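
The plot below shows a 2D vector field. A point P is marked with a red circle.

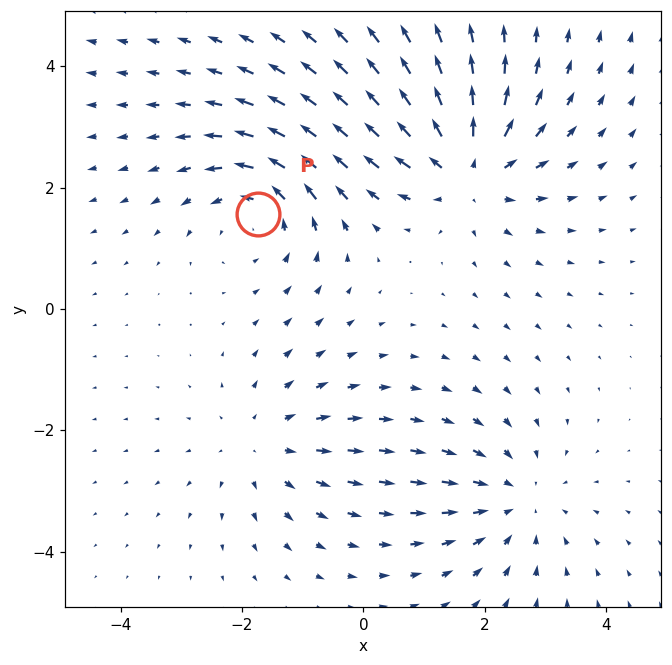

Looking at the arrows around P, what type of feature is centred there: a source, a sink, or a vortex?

At P (-1.7, 1.6) the arrows circulate counterclockwise. Divergence ≈0, curl about +3 — near-zero divergence with nonzero curl is a vortex.

vortex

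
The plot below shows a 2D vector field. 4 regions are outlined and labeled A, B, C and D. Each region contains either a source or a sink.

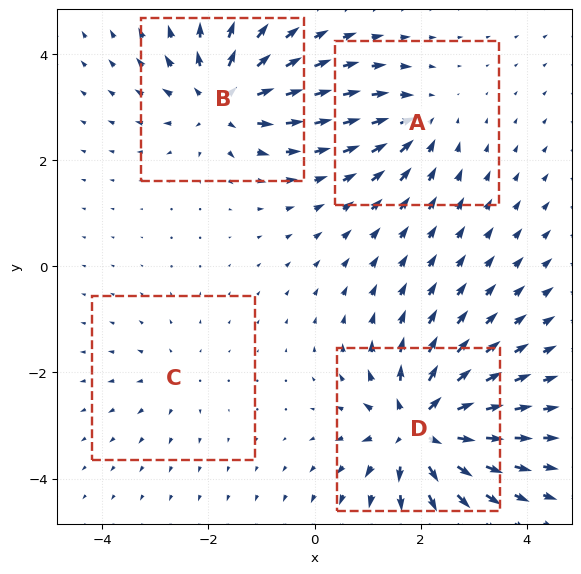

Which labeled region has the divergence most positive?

Divergence at each region's feature centre — A: about -4, B: about +6, C: about +2, D: about +8. Region D is most positive.

D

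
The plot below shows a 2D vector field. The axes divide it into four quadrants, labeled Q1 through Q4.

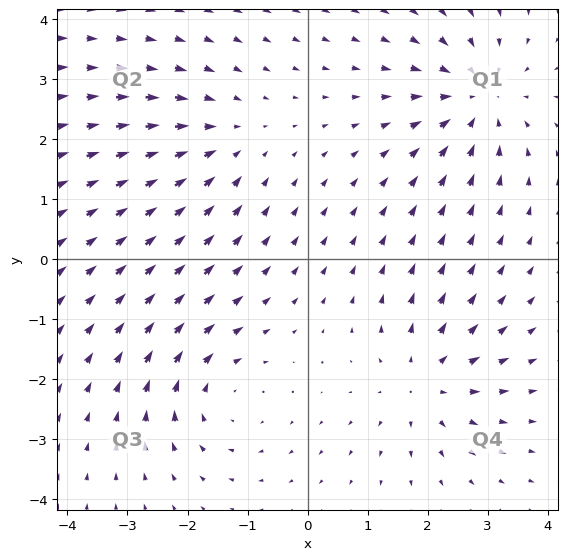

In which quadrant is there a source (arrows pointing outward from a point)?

The source sits at approximately (1.9, -2.0), which lies in quadrant Q4. The divergence there is about +4, positive as expected for a source.

Q4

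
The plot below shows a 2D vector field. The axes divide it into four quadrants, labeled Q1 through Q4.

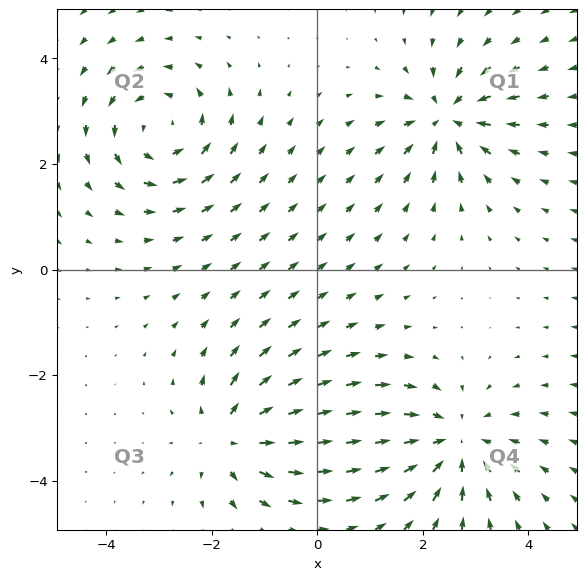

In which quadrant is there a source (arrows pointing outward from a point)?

Q3

The source sits at approximately (-1.6, -3.2), which lies in quadrant Q3. The divergence there is about +5, positive as expected for a source.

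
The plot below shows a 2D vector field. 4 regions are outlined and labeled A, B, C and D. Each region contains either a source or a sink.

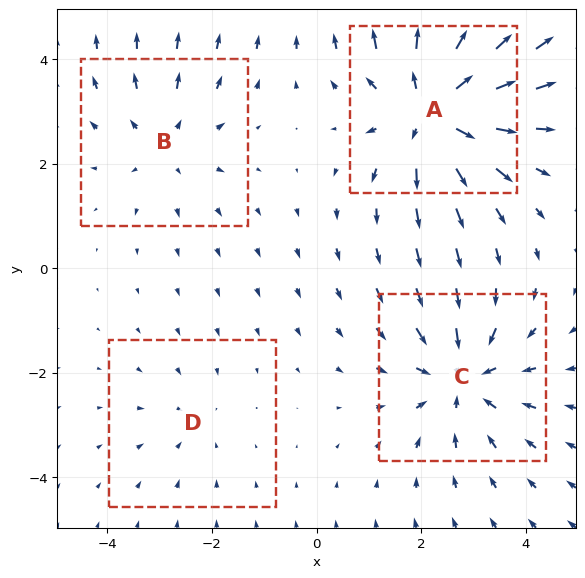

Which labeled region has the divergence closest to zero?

D

Divergence at each region's feature centre — A: about +6, B: about +3, C: about -5, D: about -2. Region D is closest to zero.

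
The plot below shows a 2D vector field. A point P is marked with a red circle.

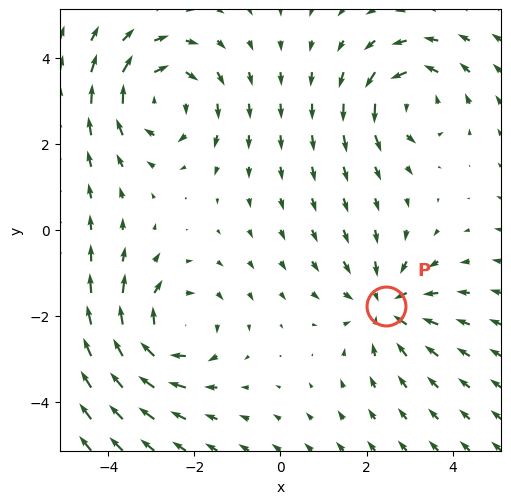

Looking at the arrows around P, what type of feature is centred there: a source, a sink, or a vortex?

sink

At P (2.5, -1.8) the arrows converge inward. Divergence about -3, curl ≈0 — negative divergence with near-zero curl is a sink.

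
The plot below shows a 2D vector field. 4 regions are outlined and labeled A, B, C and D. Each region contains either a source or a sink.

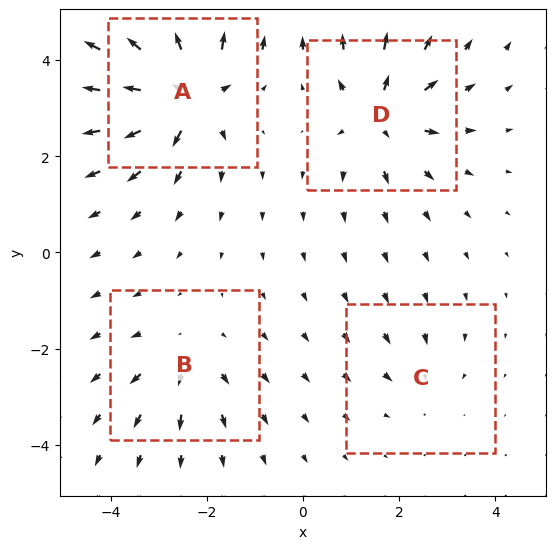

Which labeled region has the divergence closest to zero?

Divergence at each region's feature centre — A: about +9, B: about +4, C: about -3, D: about +6. Region C is closest to zero.

C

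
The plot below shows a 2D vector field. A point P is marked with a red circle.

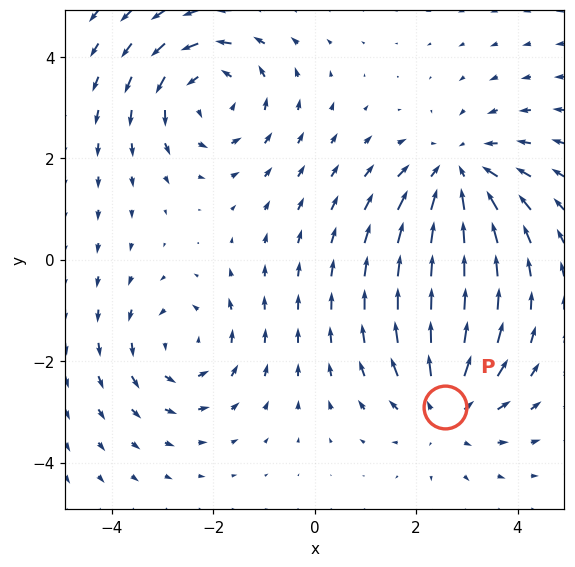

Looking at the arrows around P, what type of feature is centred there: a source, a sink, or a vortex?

At P (2.6, -2.9) the arrows spread outward. Divergence about +3, curl ≈0 — positive divergence with near-zero curl is a source.

source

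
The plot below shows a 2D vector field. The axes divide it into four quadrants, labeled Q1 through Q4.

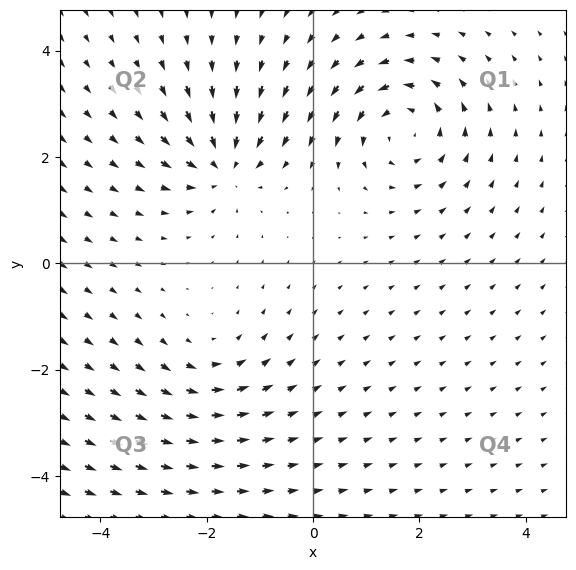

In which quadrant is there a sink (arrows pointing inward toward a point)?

The sink sits at approximately (-1.7, 1.9), which lies in quadrant Q2. The divergence there is about -6, negative as expected for a sink.

Q2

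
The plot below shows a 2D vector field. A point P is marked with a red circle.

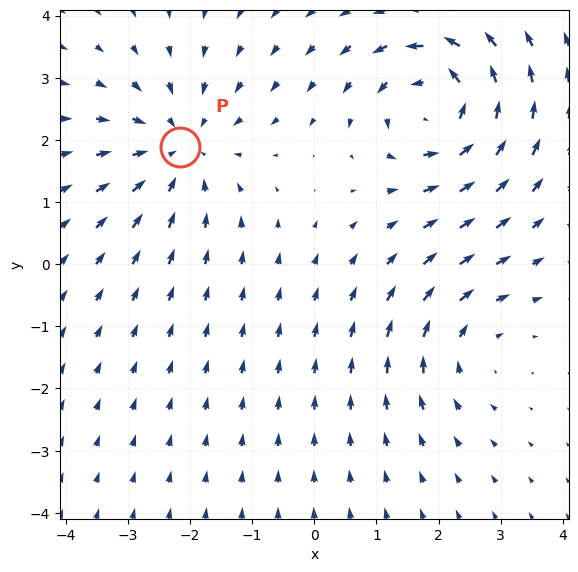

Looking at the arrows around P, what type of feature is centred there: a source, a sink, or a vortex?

At P (-2.2, 1.9) the arrows converge inward. Divergence about -3, curl ≈0 — negative divergence with near-zero curl is a sink.

sink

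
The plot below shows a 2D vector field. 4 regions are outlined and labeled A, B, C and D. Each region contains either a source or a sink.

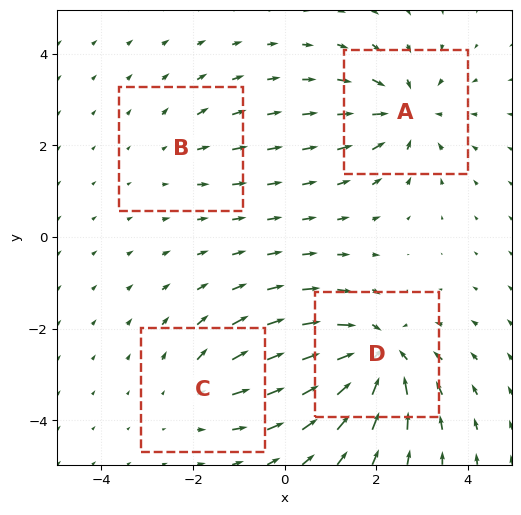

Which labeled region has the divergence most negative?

D

Divergence at each region's feature centre — A: about -5, B: about +2, C: about +3, D: about -7. Region D is most negative.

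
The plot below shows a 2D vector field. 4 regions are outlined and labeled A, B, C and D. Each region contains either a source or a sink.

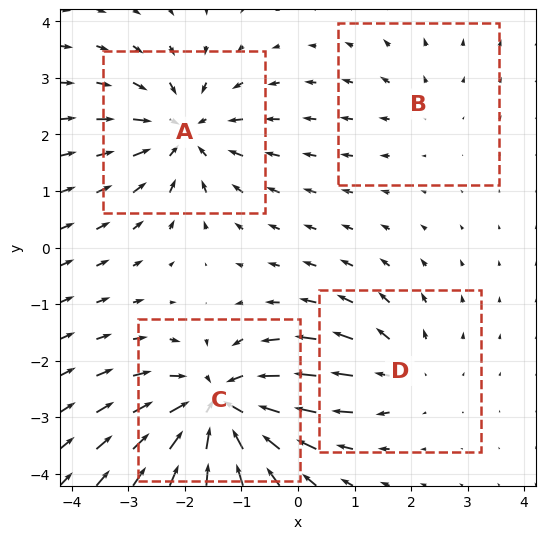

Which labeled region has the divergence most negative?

Divergence at each region's feature centre — A: about -6, B: about +2, C: about -8, D: about +4. Region C is most negative.

C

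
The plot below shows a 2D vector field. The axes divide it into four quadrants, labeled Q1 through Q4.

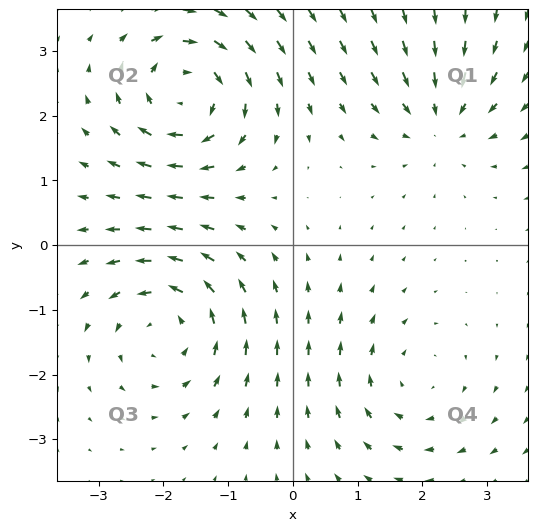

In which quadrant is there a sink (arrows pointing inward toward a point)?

The sink sits at approximately (2.3, 1.9), which lies in quadrant Q1. The divergence there is about -4, negative as expected for a sink.

Q1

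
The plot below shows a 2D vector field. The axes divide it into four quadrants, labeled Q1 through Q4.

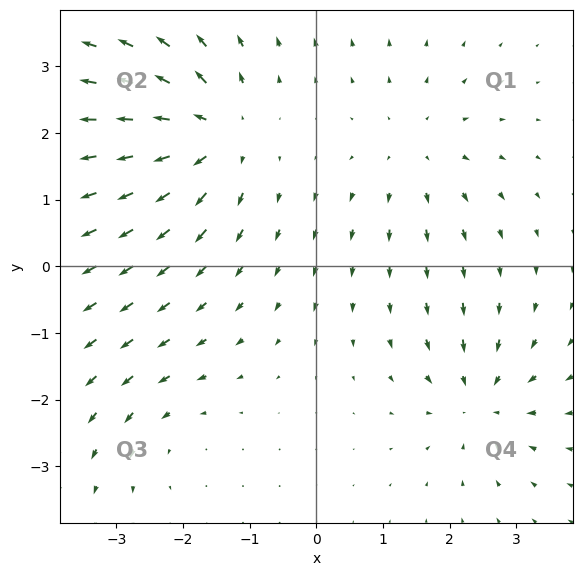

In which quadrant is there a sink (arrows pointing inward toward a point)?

The sink sits at approximately (2.5, -2.0), which lies in quadrant Q4. The divergence there is about -4, negative as expected for a sink.

Q4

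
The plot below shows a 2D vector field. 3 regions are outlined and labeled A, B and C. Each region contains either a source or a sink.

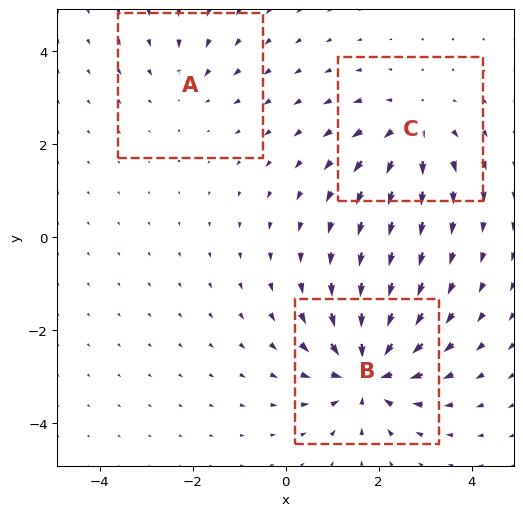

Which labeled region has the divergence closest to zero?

A

Divergence at each region's feature centre — A: about -2, B: about -6, C: about +4. Region A is closest to zero.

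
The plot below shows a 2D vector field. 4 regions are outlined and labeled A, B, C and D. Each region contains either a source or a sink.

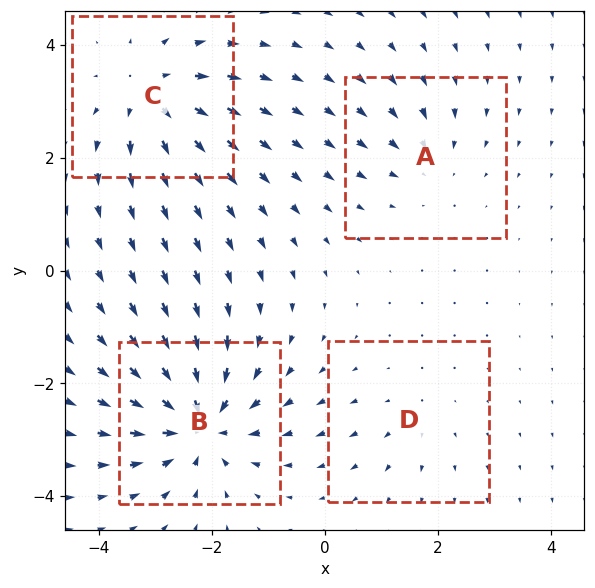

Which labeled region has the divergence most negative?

Divergence at each region's feature centre — A: about -3, B: about -8, C: about +6, D: about +2. Region B is most negative.

B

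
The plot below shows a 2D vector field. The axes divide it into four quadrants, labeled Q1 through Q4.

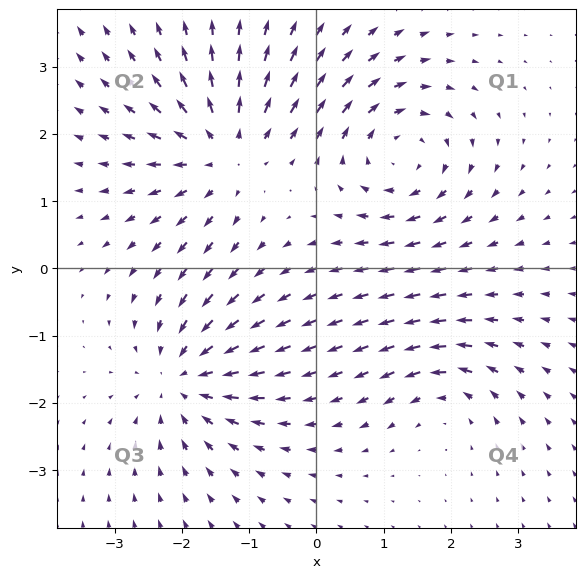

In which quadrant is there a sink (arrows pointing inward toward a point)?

The sink sits at approximately (-2.0, -1.6), which lies in quadrant Q3. The divergence there is about -5, negative as expected for a sink.

Q3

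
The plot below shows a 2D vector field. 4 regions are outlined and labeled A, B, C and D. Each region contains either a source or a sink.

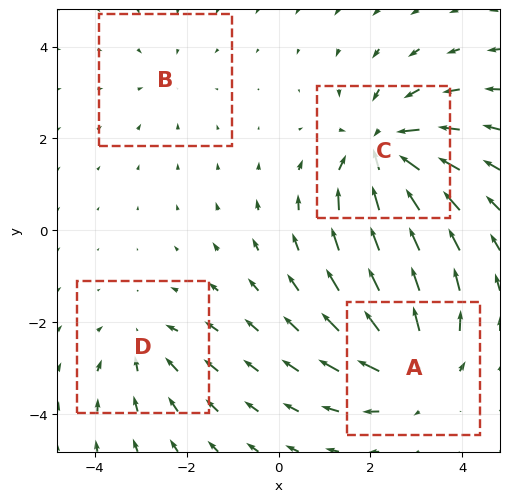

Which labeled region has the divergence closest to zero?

B

Divergence at each region's feature centre — A: about +5, B: about -2, C: about -6, D: about -3. Region B is closest to zero.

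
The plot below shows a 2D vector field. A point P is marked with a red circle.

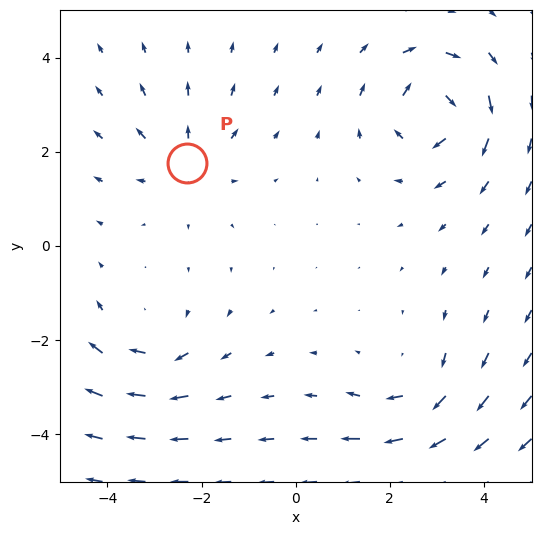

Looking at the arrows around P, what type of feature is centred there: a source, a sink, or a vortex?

At P (-2.3, 1.8) the arrows spread outward. Divergence about +3, curl ≈0 — positive divergence with near-zero curl is a source.

source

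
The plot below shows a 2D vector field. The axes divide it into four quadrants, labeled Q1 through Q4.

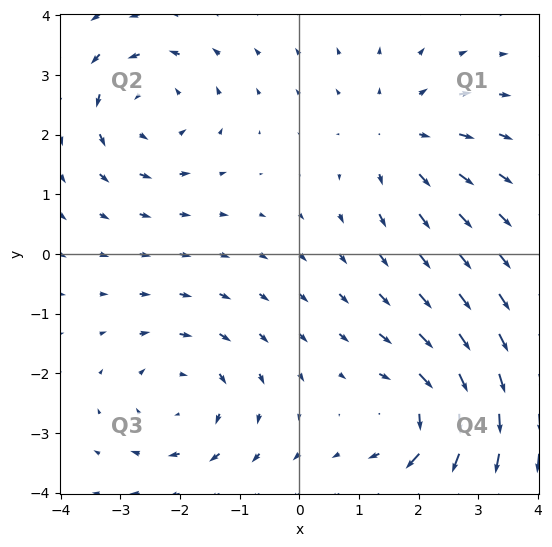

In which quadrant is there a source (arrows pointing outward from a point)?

The source sits at approximately (1.7, 2.0), which lies in quadrant Q1. The divergence there is about +3, positive as expected for a source.

Q1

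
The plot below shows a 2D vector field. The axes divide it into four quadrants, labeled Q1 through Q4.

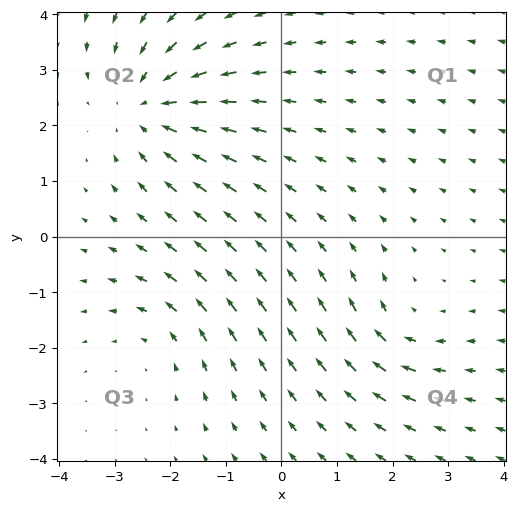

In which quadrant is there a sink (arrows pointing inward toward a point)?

Q2

The sink sits at approximately (-2.4, 2.3), which lies in quadrant Q2. The divergence there is about -4, negative as expected for a sink.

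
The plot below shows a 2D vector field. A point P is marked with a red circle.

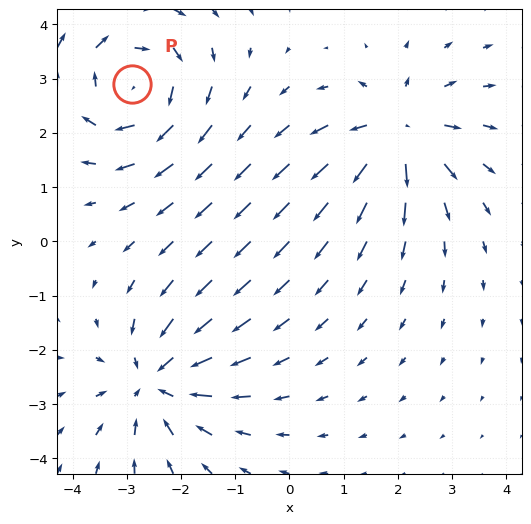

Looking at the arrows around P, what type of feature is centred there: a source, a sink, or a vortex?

At P (-2.9, 2.9) the arrows circulate clockwise. Divergence ≈0, curl about -3 — near-zero divergence with nonzero curl is a vortex.

vortex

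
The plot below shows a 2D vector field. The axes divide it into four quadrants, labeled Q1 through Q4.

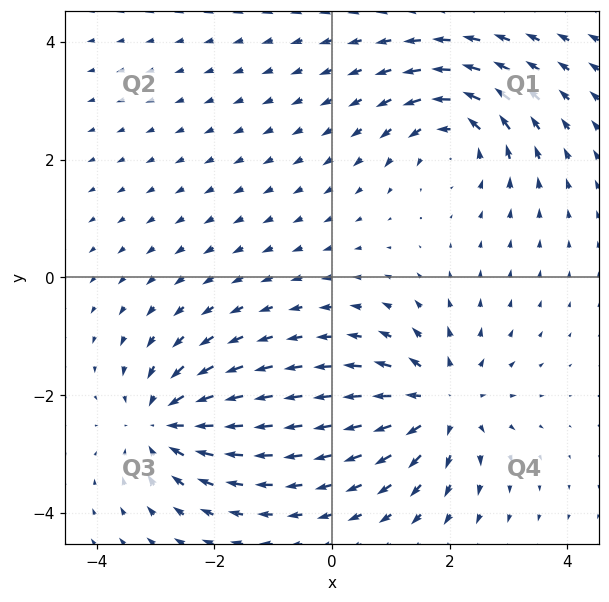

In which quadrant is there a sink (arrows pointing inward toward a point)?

Q3

The sink sits at approximately (-2.9, -2.5), which lies in quadrant Q3. The divergence there is about -5, negative as expected for a sink.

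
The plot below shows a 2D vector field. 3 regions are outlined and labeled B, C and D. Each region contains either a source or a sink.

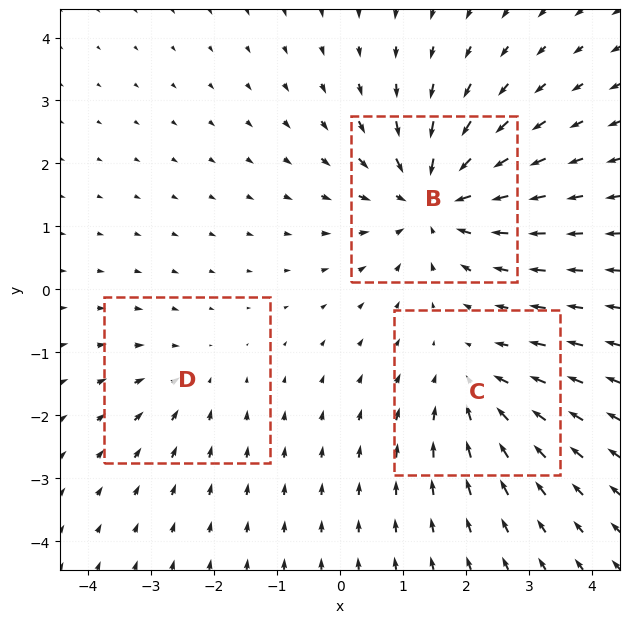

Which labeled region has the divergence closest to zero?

Divergence at each region's feature centre — B: about -5, C: about -3, D: about -2. Region D is closest to zero.

D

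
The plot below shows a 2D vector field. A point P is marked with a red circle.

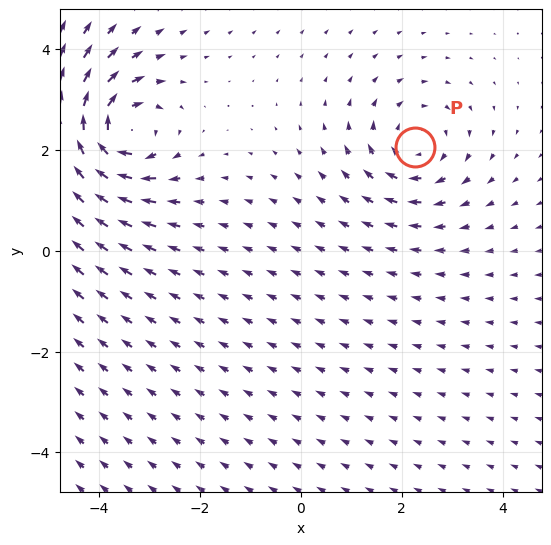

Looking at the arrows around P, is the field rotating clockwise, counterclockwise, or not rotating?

Near P at (2.3, 2.1) the arrows circulate clockwise. The curl (z-component) there is about -3; negative curl means clockwise rotation.

clockwise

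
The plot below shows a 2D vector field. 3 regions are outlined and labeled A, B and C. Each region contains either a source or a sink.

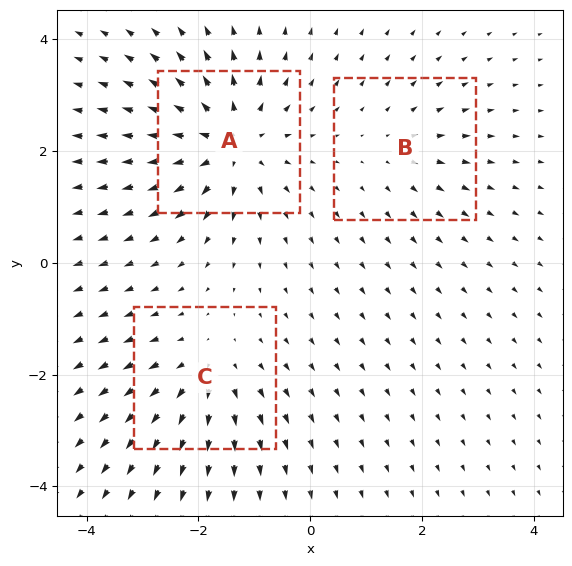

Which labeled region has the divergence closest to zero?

B

Divergence at each region's feature centre — A: about +5, B: about +2, C: about +3. Region B is closest to zero.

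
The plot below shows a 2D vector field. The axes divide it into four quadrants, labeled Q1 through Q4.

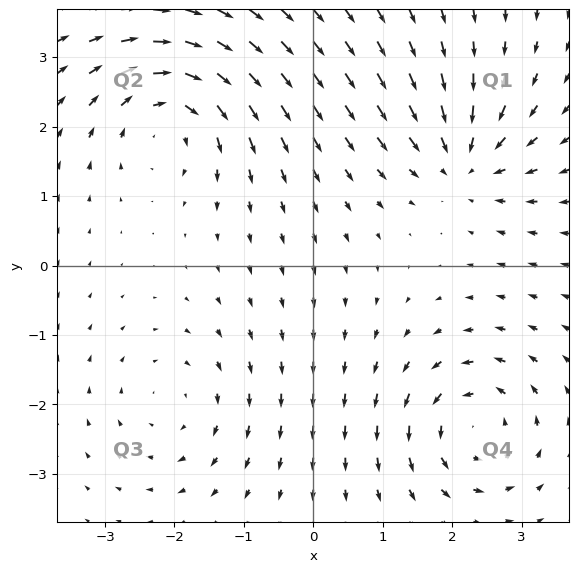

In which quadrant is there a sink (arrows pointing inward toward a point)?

Q1

The sink sits at approximately (2.2, 1.5), which lies in quadrant Q1. The divergence there is about -5, negative as expected for a sink.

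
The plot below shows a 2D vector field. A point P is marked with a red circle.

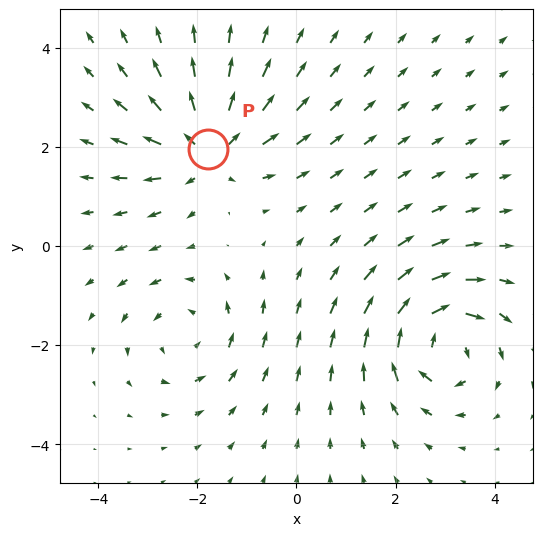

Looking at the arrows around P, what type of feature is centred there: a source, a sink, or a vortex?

At P (-1.8, 2.0) the arrows spread outward. Divergence about +4, curl ≈0 — positive divergence with near-zero curl is a source.

source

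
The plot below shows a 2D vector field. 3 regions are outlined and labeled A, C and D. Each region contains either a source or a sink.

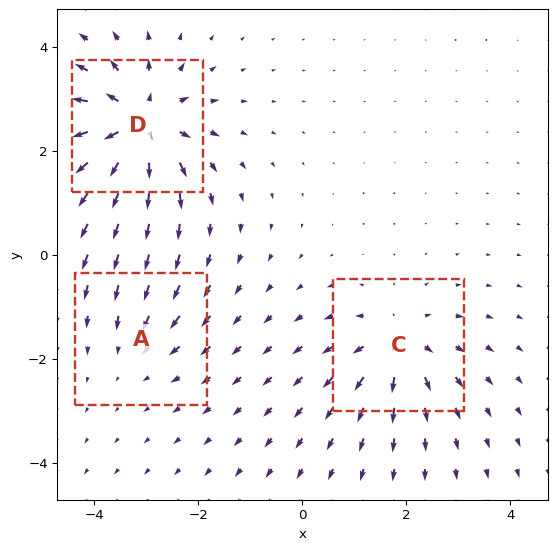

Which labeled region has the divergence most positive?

Divergence at each region's feature centre — A: about -2, C: about +4, D: about +6. Region D is most positive.

D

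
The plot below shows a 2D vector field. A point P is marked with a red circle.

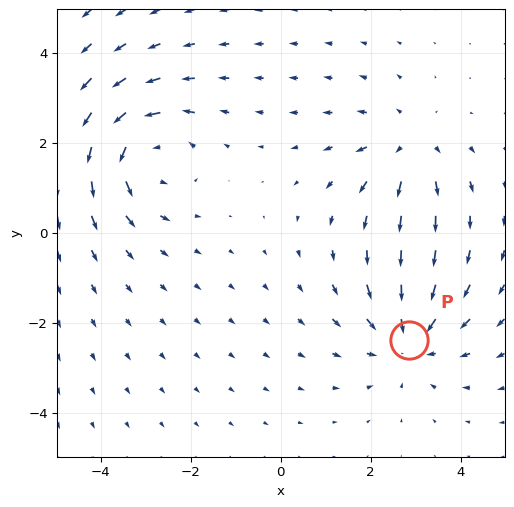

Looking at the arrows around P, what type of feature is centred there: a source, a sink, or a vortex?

sink

At P (2.8, -2.4) the arrows converge inward. Divergence about -4, curl ≈0 — negative divergence with near-zero curl is a sink.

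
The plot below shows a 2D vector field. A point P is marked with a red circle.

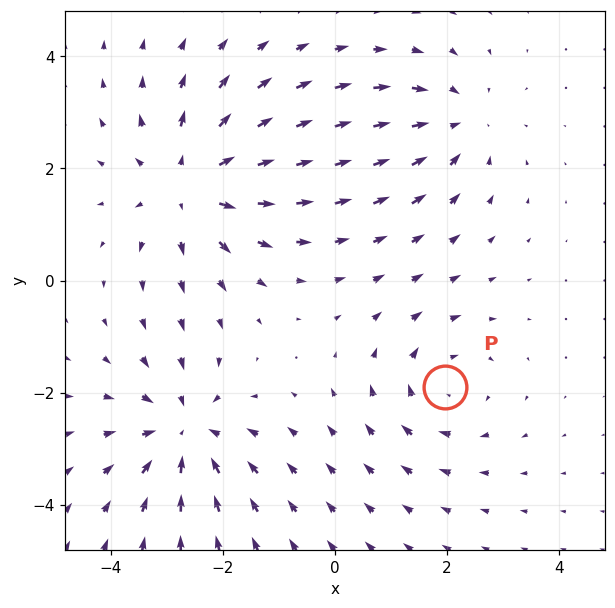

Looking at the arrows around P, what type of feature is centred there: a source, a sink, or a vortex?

At P (2.0, -1.9) the arrows circulate clockwise. Divergence ≈0, curl about -3 — near-zero divergence with nonzero curl is a vortex.

vortex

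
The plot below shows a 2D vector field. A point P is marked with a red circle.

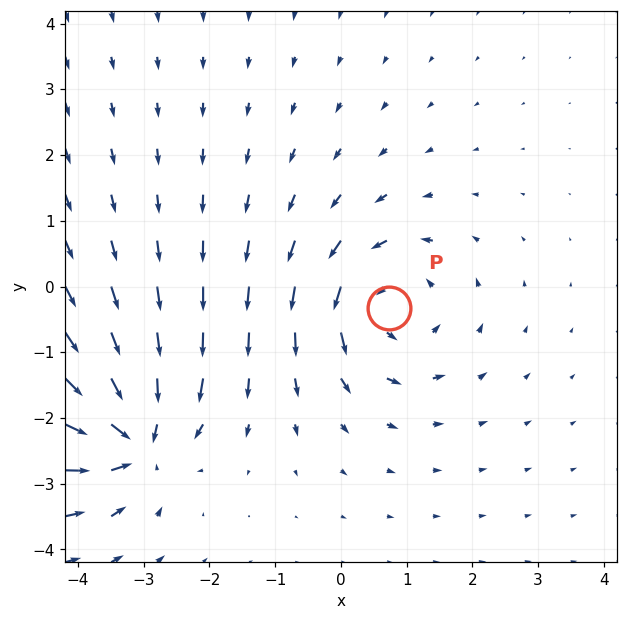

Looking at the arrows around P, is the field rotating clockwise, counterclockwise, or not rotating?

Near P at (0.7, -0.3) the arrows circulate counterclockwise. The curl (z-component) there is about +3; positive curl means counterclockwise rotation.

counterclockwise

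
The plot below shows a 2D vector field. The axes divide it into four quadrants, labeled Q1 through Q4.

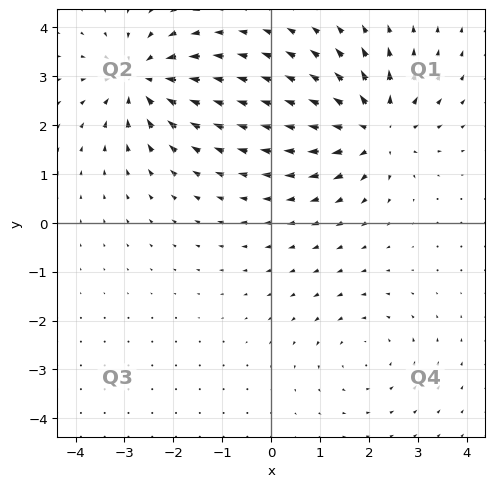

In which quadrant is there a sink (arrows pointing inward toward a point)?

The sink sits at approximately (-2.7, 2.9), which lies in quadrant Q2. The divergence there is about -5, negative as expected for a sink.

Q2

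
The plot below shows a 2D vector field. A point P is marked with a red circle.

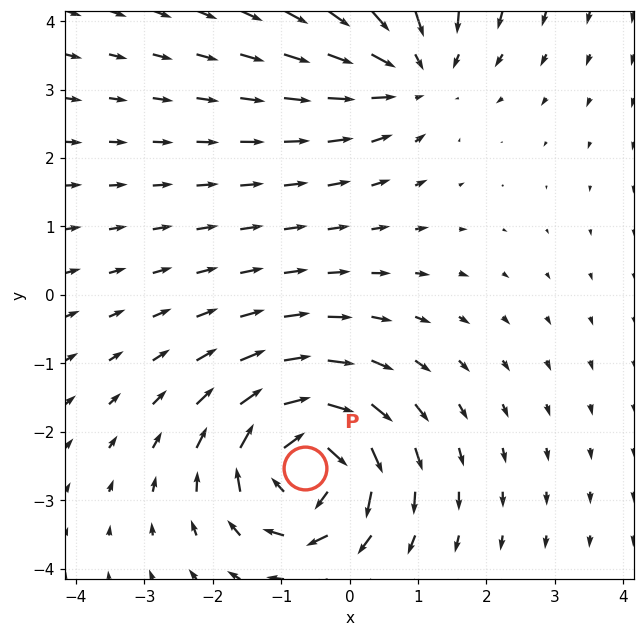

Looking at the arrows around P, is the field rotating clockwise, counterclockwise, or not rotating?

Near P at (-0.7, -2.5) the arrows circulate clockwise. The curl (z-component) there is about -5; negative curl means clockwise rotation.

clockwise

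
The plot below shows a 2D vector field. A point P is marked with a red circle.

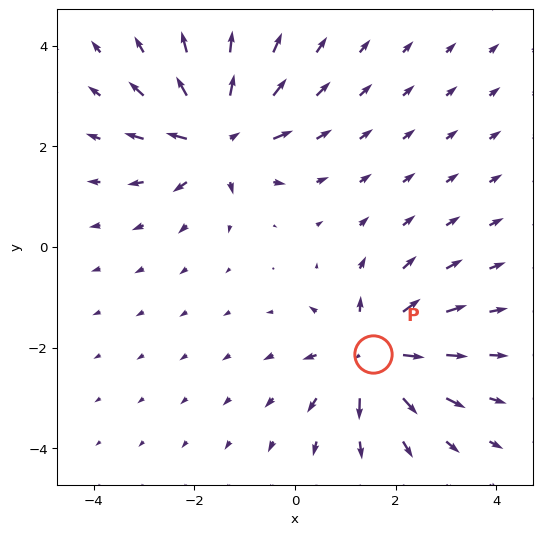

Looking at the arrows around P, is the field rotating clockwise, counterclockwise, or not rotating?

not rotating

Near P at (1.5, -2.1) the arrows show no circulation. The curl there is ≈0.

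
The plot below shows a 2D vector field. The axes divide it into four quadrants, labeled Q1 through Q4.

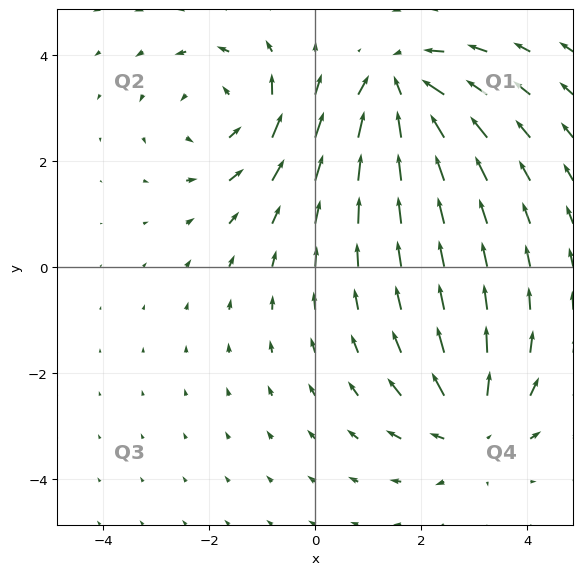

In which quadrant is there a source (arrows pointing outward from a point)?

Q4

The source sits at approximately (3.0, -3.0), which lies in quadrant Q4. The divergence there is about +4, positive as expected for a source.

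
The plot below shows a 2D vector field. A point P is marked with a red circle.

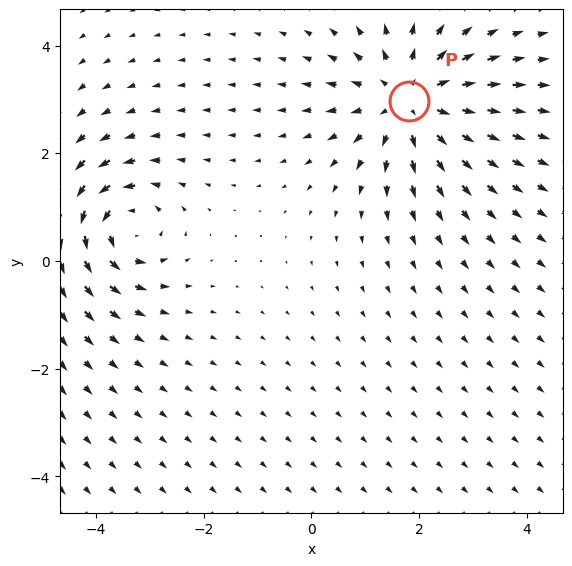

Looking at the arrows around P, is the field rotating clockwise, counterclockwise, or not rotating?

not rotating

Near P at (1.8, 3.0) the arrows show no circulation. The curl there is ≈0.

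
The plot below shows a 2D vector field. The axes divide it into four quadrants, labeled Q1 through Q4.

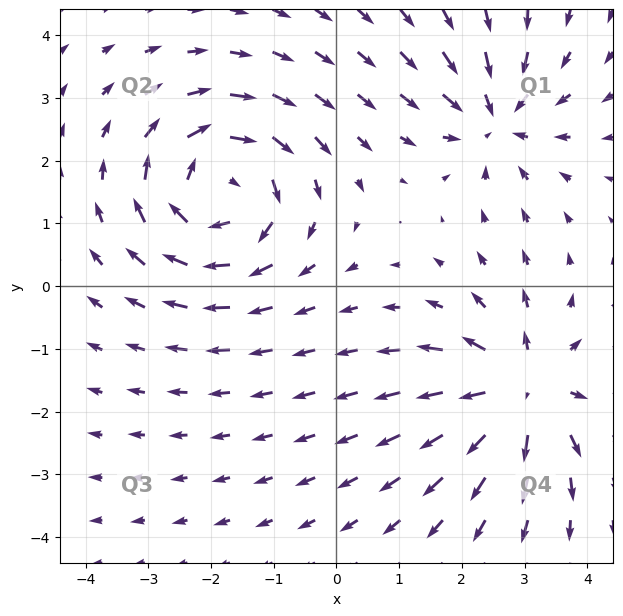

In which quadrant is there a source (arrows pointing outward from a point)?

The source sits at approximately (3.0, -1.7), which lies in quadrant Q4. The divergence there is about +5, positive as expected for a source.

Q4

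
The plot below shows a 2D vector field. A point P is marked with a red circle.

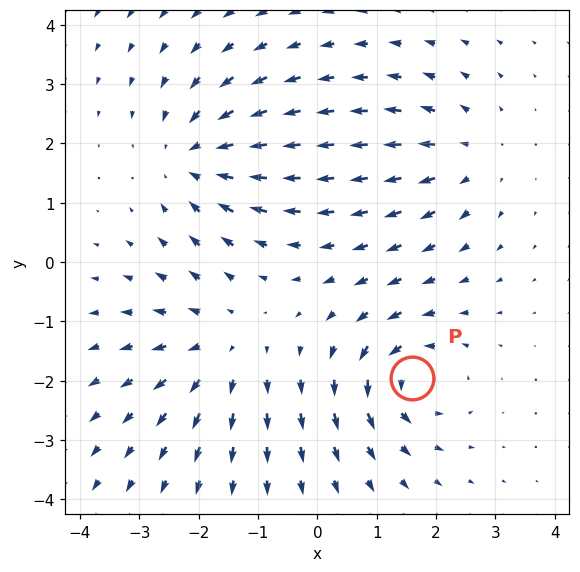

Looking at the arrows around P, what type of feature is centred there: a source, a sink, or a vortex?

At P (1.6, -1.9) the arrows circulate counterclockwise. Divergence ≈0, curl about +5 — near-zero divergence with nonzero curl is a vortex.

vortex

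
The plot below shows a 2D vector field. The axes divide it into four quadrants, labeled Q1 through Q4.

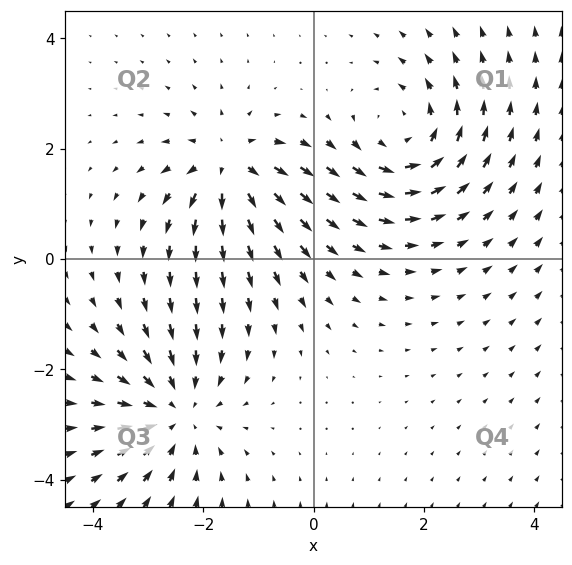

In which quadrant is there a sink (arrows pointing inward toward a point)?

The sink sits at approximately (-2.5, -2.8), which lies in quadrant Q3. The divergence there is about -3, negative as expected for a sink.

Q3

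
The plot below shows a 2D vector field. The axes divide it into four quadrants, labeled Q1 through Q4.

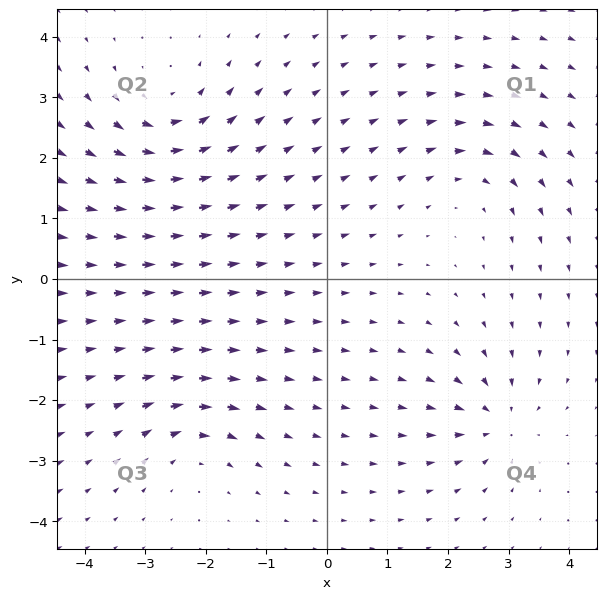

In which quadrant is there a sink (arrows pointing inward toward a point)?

The sink sits at approximately (2.8, -2.3), which lies in quadrant Q4. The divergence there is about -5, negative as expected for a sink.

Q4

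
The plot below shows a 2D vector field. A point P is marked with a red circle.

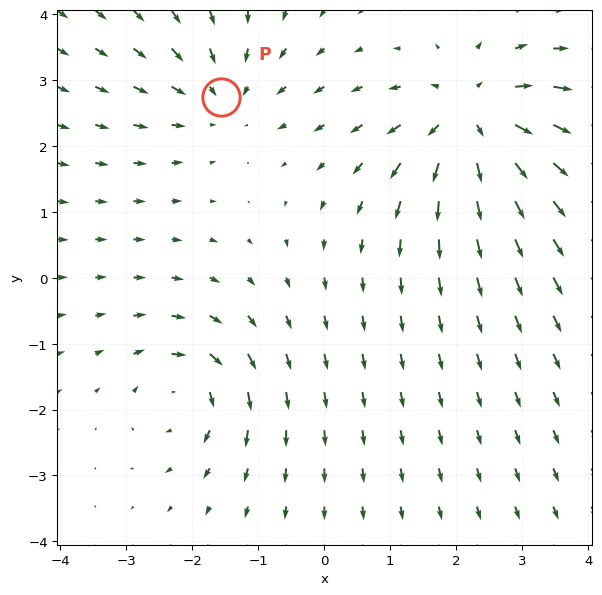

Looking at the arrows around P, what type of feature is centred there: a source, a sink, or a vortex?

sink

At P (-1.6, 2.7) the arrows converge inward. Divergence about -3, curl ≈0 — negative divergence with near-zero curl is a sink.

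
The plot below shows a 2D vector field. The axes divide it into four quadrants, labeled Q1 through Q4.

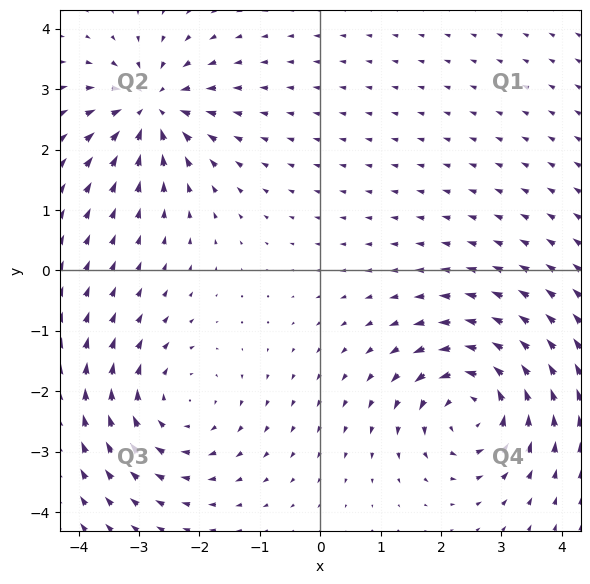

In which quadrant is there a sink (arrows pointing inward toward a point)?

The sink sits at approximately (-2.8, 2.7), which lies in quadrant Q2. The divergence there is about -5, negative as expected for a sink.

Q2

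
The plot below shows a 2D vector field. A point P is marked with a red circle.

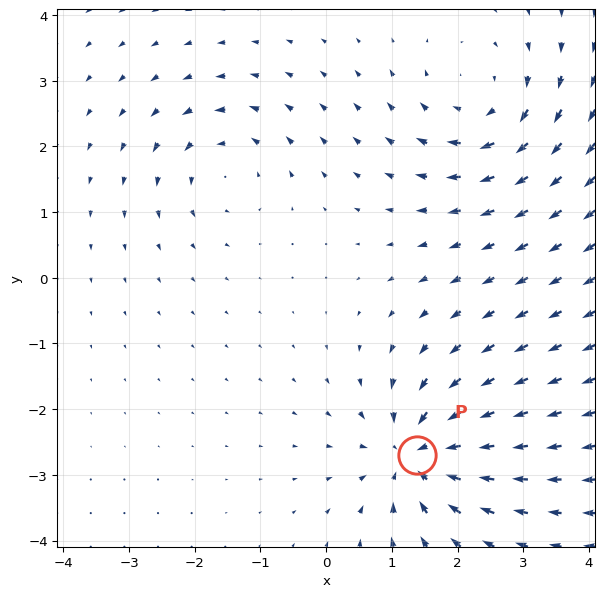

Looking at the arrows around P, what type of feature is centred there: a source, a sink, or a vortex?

sink

At P (1.4, -2.7) the arrows converge inward. Divergence about -7, curl ≈0 — negative divergence with near-zero curl is a sink.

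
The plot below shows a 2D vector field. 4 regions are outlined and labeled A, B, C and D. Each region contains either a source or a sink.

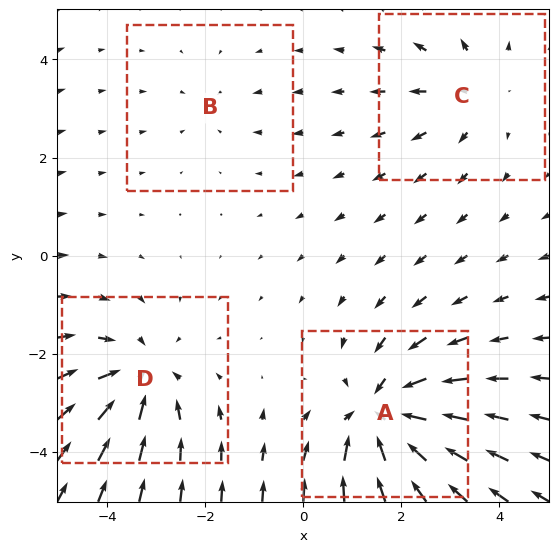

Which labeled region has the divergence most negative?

A

Divergence at each region's feature centre — A: about -6, B: about -2, C: about +3, D: about -4. Region A is most negative.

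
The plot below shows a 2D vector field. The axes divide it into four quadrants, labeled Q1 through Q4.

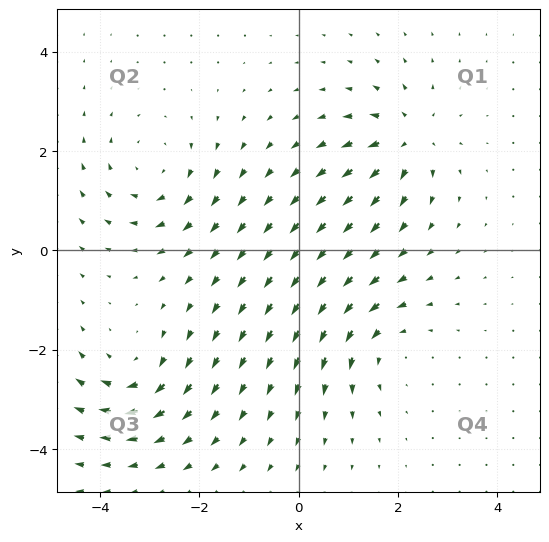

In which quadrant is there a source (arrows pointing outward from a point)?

The source sits at approximately (2.2, 2.3), which lies in quadrant Q1. The divergence there is about +5, positive as expected for a source.

Q1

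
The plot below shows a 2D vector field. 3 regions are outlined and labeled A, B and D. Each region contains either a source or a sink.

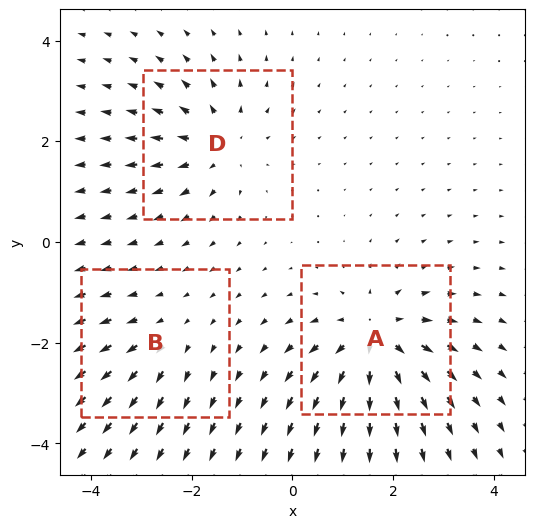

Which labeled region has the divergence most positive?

A

Divergence at each region's feature centre — A: about +5, B: about +2, D: about +3. Region A is most positive.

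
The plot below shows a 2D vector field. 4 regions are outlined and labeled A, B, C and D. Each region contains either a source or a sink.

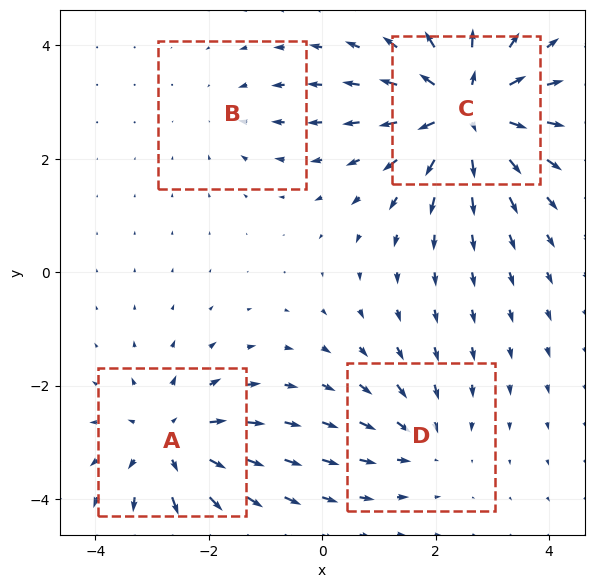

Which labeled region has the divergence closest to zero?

B

Divergence at each region's feature centre — A: about +5, B: about -2, C: about +8, D: about -3. Region B is closest to zero.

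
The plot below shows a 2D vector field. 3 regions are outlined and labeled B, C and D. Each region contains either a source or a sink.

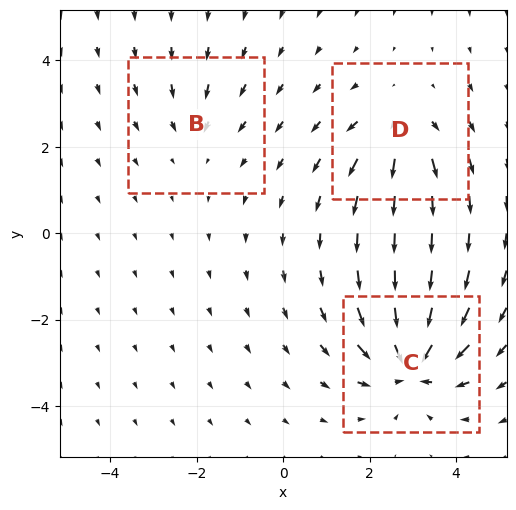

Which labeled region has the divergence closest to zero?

Divergence at each region's feature centre — B: about -2, C: about -6, D: about +4. Region B is closest to zero.

B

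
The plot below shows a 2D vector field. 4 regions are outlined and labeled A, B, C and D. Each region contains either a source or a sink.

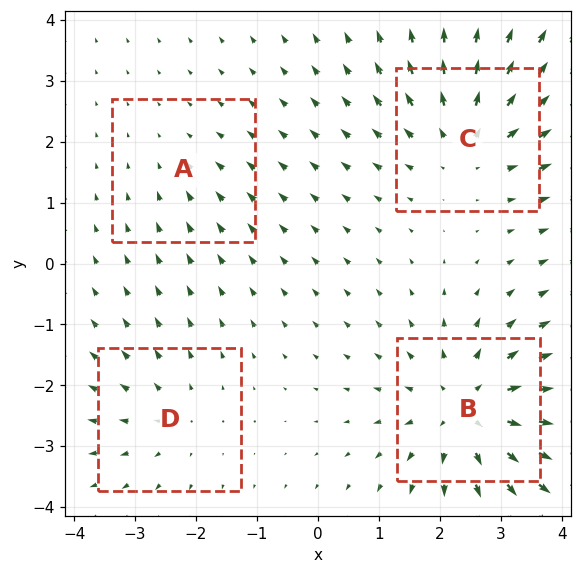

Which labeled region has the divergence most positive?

Divergence at each region's feature centre — A: about -2, B: about +6, C: about +5, D: about +3. Region B is most positive.

B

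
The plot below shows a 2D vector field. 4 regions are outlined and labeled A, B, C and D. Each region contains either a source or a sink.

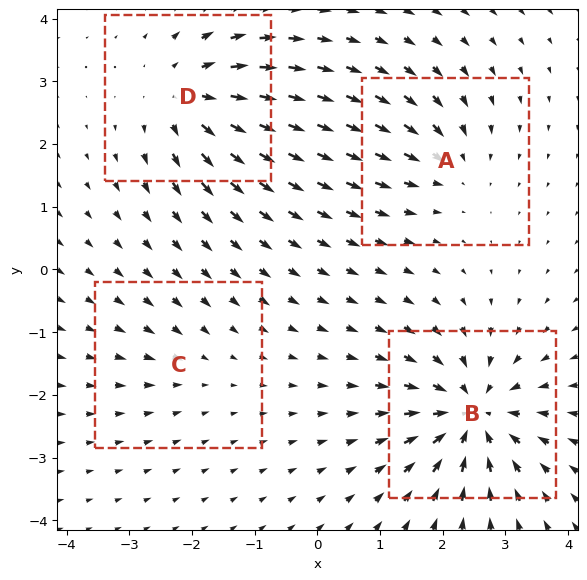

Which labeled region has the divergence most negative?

Divergence at each region's feature centre — A: about -4, B: about -8, C: about -2, D: about +6. Region B is most negative.

B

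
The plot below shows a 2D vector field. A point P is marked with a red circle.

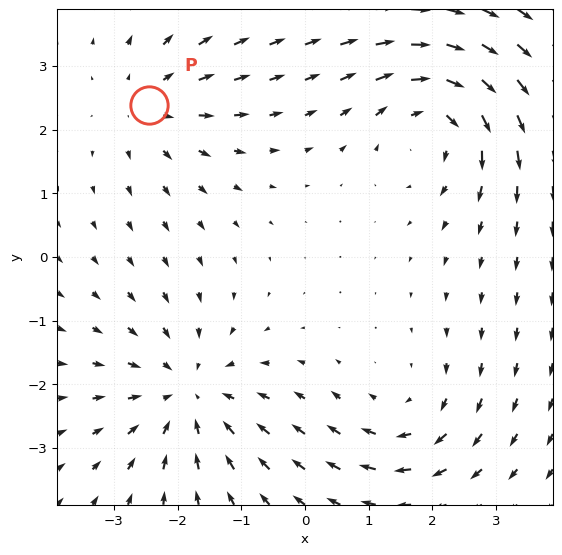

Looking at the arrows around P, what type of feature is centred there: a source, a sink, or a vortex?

source

At P (-2.4, 2.4) the arrows spread outward. Divergence about +3, curl ≈0 — positive divergence with near-zero curl is a source.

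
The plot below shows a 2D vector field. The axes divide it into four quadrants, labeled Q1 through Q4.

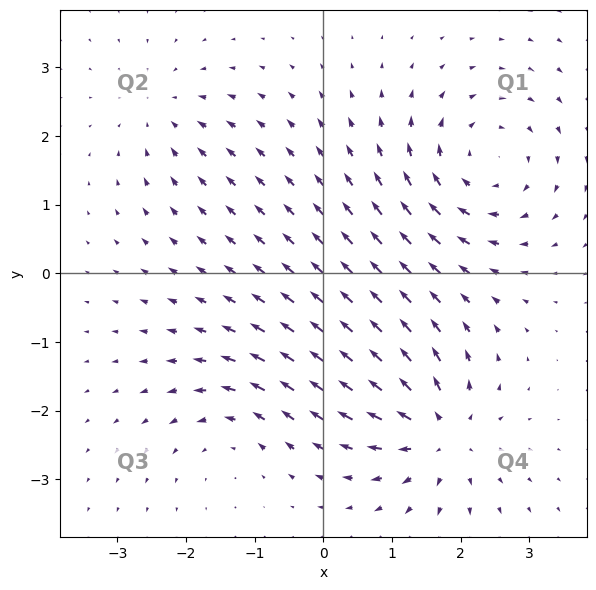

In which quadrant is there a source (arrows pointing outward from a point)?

Q4

The source sits at approximately (1.7, -2.3), which lies in quadrant Q4. The divergence there is about +6, positive as expected for a source.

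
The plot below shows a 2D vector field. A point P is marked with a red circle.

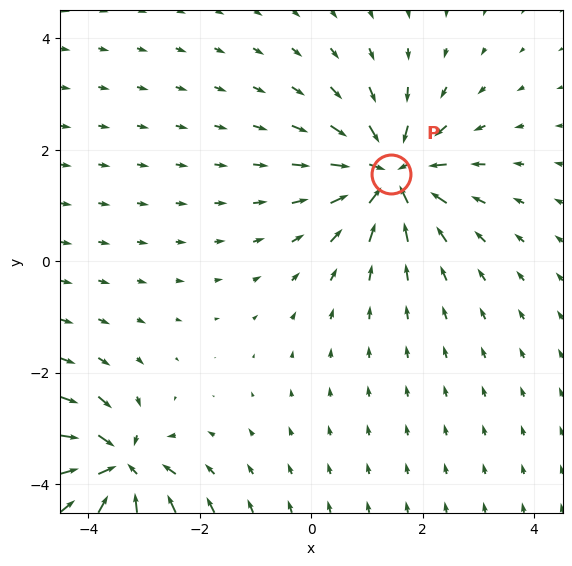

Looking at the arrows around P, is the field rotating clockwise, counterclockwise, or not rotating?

Near P at (1.4, 1.6) the arrows show no circulation. The curl there is ≈0.

not rotating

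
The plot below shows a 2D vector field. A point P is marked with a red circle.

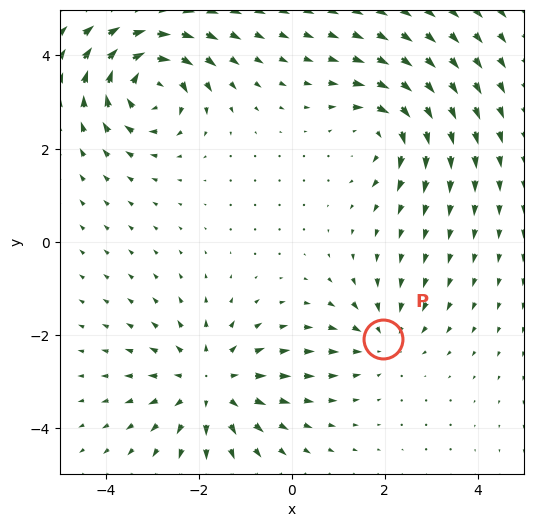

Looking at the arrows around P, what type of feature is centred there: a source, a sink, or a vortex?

At P (1.9, -2.1) the arrows converge inward. Divergence about -3, curl ≈0 — negative divergence with near-zero curl is a sink.

sink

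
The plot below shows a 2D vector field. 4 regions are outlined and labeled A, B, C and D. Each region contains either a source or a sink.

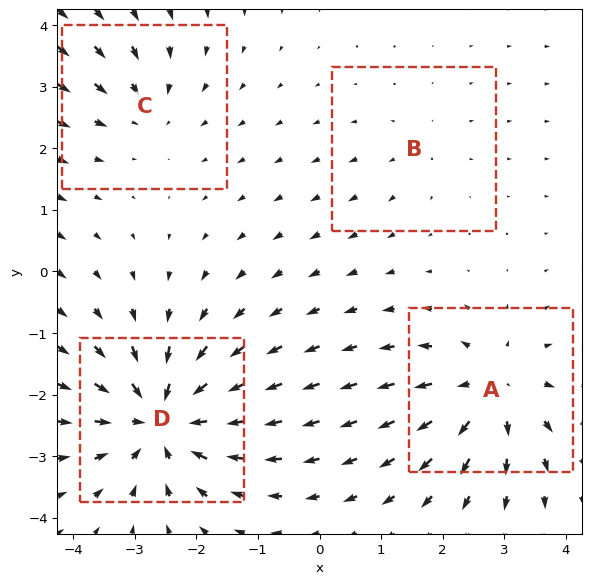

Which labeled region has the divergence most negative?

D

Divergence at each region's feature centre — A: about +5, B: about +2, C: about -3, D: about -7. Region D is most negative.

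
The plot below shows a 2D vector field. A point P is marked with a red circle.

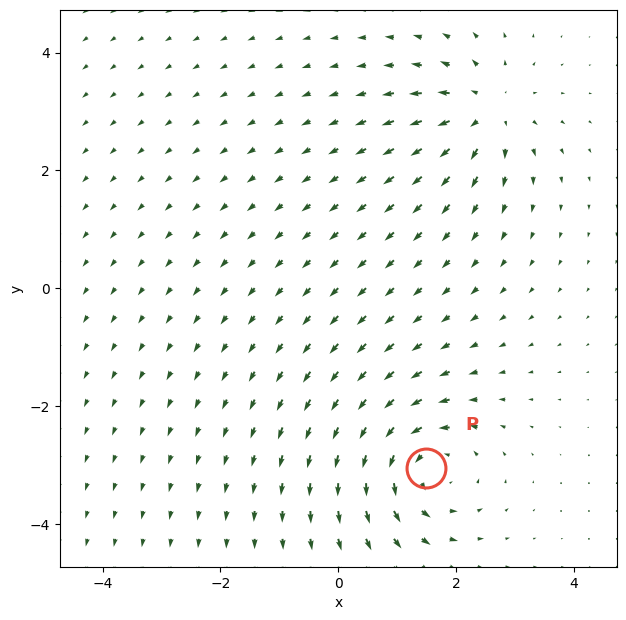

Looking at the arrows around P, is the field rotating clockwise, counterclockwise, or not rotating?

Near P at (1.5, -3.1) the arrows circulate counterclockwise. The curl (z-component) there is about +6; positive curl means counterclockwise rotation.

counterclockwise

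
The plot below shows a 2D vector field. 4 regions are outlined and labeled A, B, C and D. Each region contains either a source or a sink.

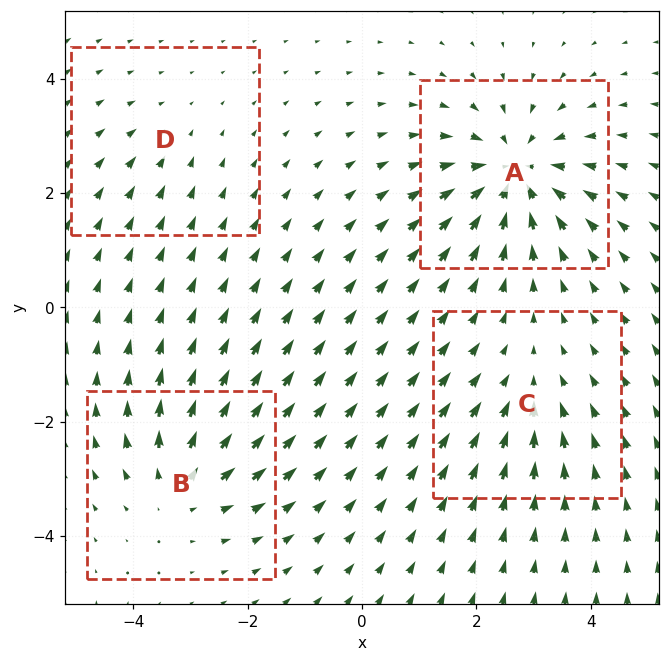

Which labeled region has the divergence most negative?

Divergence at each region's feature centre — A: about -7, B: about +4, C: about -3, D: about -2. Region A is most negative.

A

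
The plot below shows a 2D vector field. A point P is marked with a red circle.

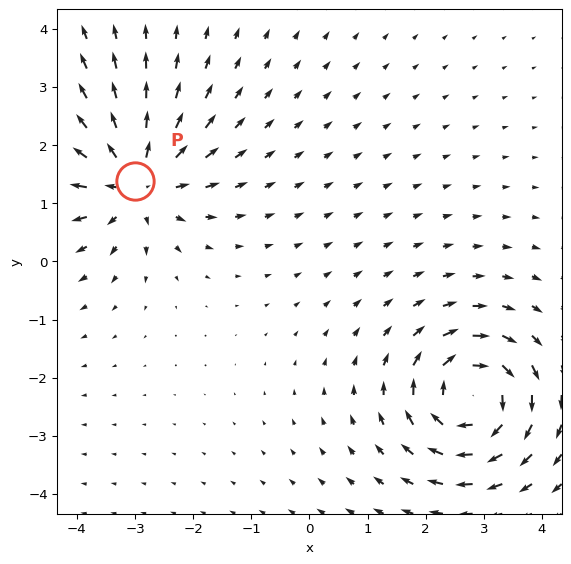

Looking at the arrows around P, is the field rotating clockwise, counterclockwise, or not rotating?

not rotating

Near P at (-3.0, 1.4) the arrows show no circulation. The curl there is ≈0.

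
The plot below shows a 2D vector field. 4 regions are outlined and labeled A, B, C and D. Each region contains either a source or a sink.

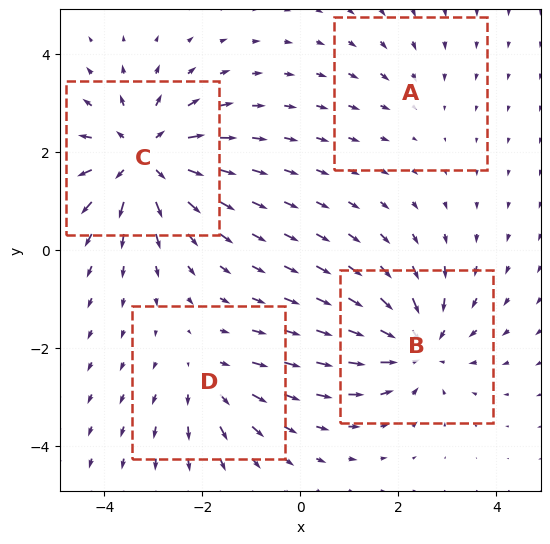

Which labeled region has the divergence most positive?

Divergence at each region's feature centre — A: about -2, B: about -5, C: about +6, D: about +3. Region C is most positive.

C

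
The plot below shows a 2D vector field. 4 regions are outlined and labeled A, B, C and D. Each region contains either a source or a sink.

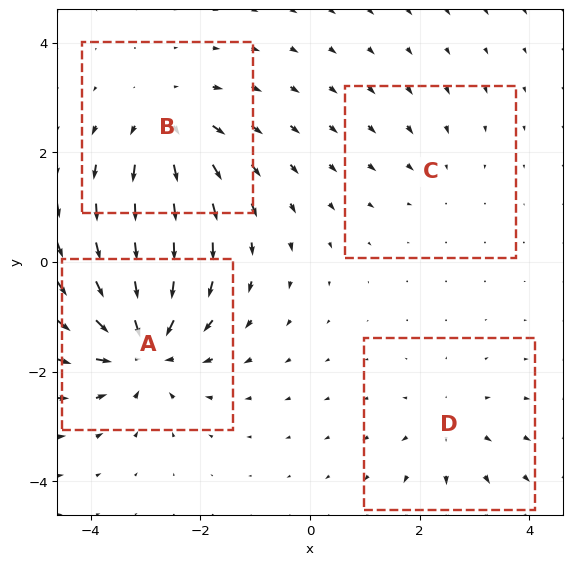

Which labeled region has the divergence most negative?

A

Divergence at each region's feature centre — A: about -7, B: about +5, C: about -2, D: about +3. Region A is most negative.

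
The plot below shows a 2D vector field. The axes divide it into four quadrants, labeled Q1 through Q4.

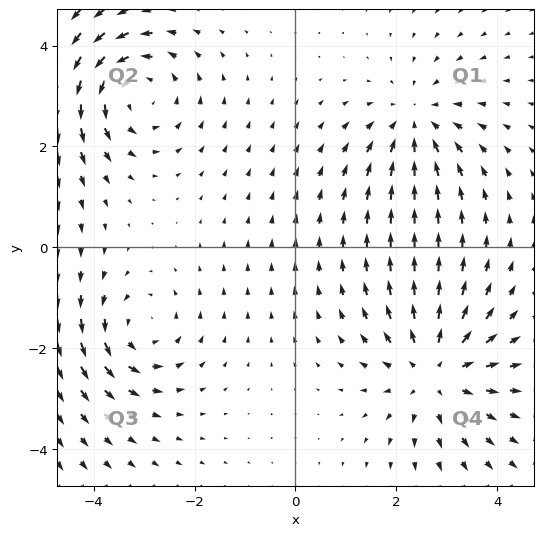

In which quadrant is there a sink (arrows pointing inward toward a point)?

The sink sits at approximately (2.4, 2.5), which lies in quadrant Q1. The divergence there is about -3, negative as expected for a sink.

Q1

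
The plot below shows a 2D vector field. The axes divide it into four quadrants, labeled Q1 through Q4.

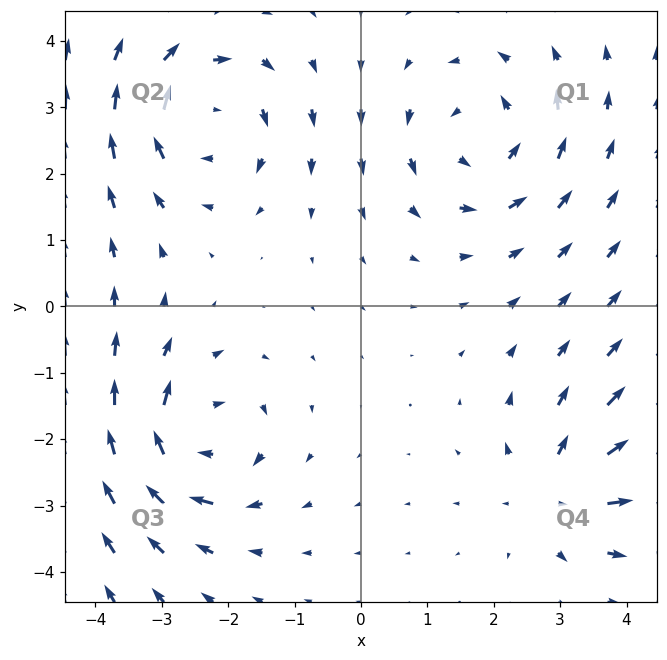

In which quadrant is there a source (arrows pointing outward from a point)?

The source sits at approximately (3.0, -2.8), which lies in quadrant Q4. The divergence there is about +3, positive as expected for a source.

Q4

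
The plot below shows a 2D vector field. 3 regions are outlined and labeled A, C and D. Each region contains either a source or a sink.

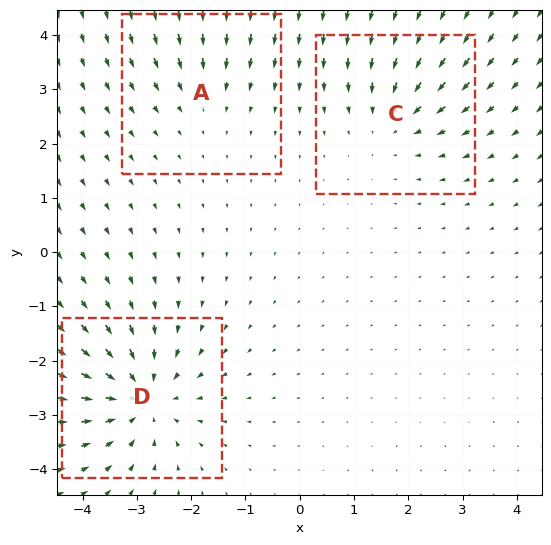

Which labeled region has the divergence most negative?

Divergence at each region's feature centre — A: about -2, C: about -3, D: about -5. Region D is most negative.

D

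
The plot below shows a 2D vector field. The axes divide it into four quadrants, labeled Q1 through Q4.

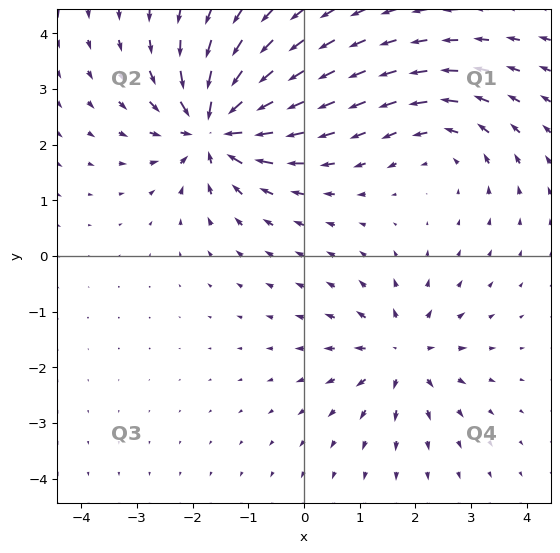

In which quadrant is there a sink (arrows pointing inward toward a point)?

The sink sits at approximately (-1.6, 2.3), which lies in quadrant Q2. The divergence there is about -6, negative as expected for a sink.

Q2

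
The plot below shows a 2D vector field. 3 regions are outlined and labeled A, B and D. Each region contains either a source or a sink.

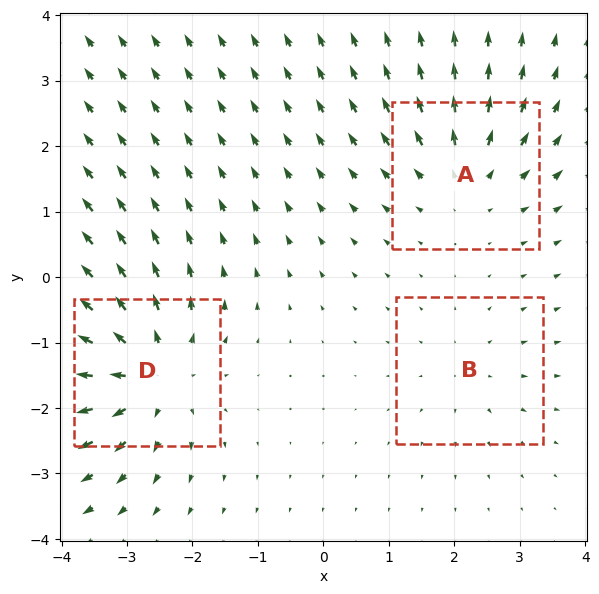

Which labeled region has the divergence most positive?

Divergence at each region's feature centre — A: about +4, B: about +2, D: about +5. Region D is most positive.

D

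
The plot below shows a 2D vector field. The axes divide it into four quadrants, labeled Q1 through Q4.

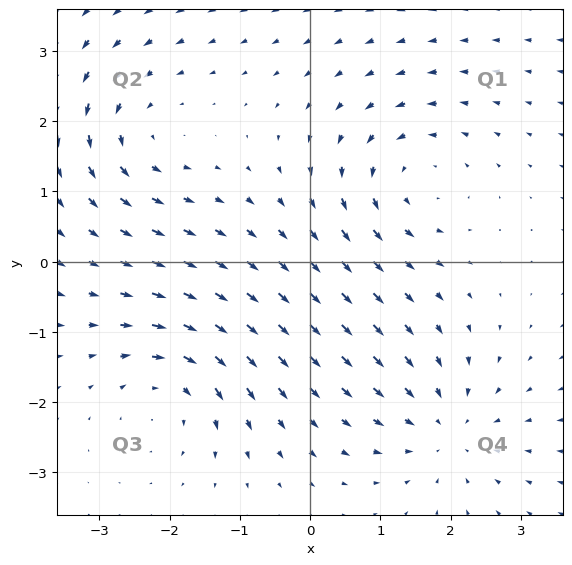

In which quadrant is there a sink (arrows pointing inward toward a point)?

The sink sits at approximately (1.9, -2.4), which lies in quadrant Q4. The divergence there is about -4, negative as expected for a sink.

Q4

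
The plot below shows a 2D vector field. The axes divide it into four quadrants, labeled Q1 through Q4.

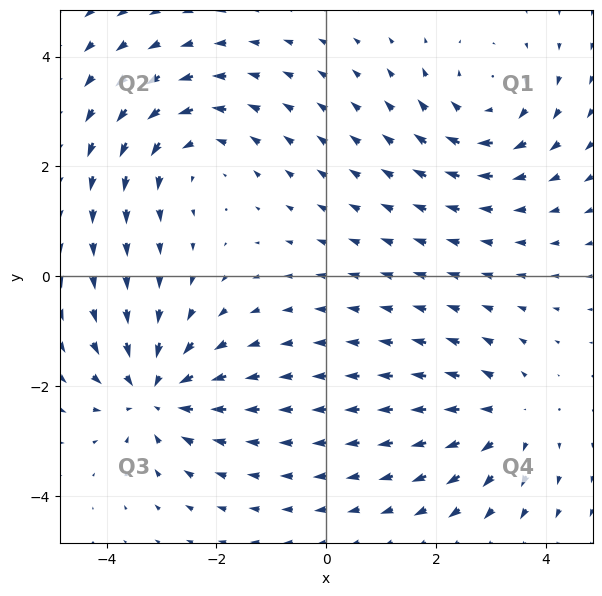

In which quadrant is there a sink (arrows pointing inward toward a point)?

The sink sits at approximately (-3.1, -2.1), which lies in quadrant Q3. The divergence there is about -5, negative as expected for a sink.

Q3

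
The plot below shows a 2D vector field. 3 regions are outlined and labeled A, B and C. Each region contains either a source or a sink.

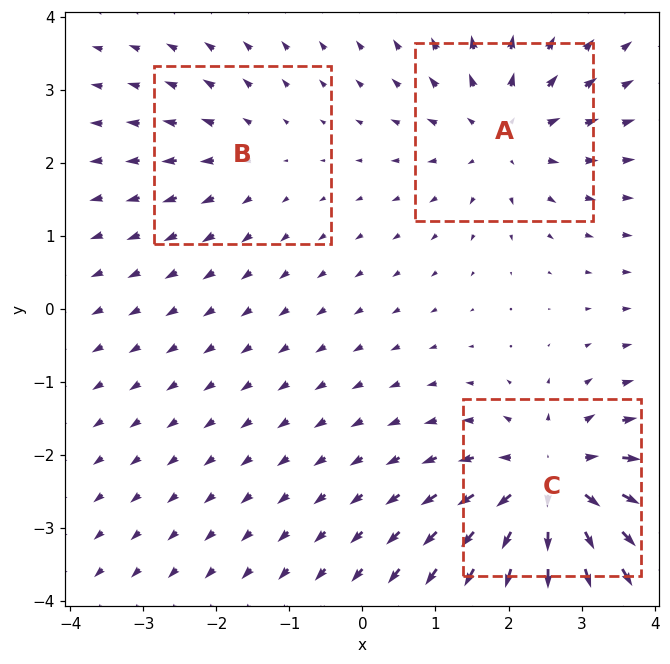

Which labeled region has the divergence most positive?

Divergence at each region's feature centre — A: about +3, B: about +2, C: about +5. Region C is most positive.

C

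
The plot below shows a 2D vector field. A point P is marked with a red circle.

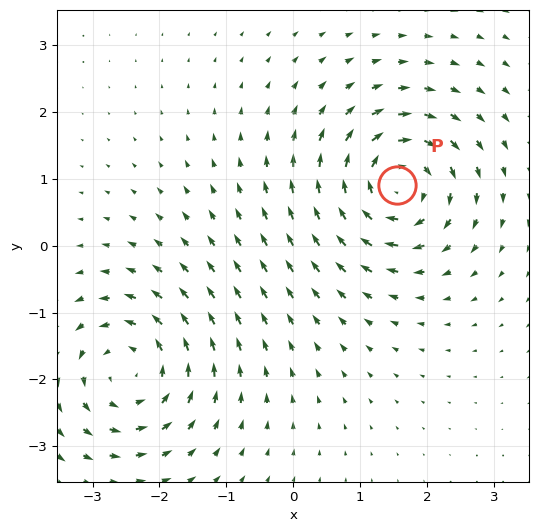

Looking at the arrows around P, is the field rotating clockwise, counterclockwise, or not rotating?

Near P at (1.6, 0.9) the arrows circulate clockwise. The curl (z-component) there is about -6; negative curl means clockwise rotation.

clockwise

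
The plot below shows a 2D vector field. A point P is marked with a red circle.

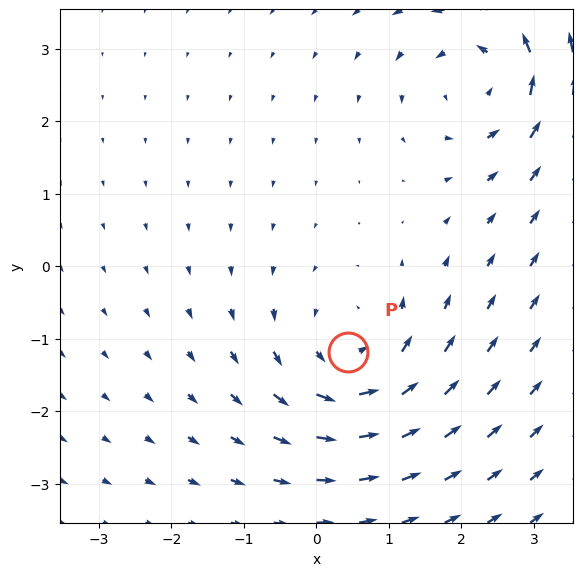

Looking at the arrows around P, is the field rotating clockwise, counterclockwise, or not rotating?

counterclockwise

Near P at (0.4, -1.2) the arrows circulate counterclockwise. The curl (z-component) there is about +5; positive curl means counterclockwise rotation.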